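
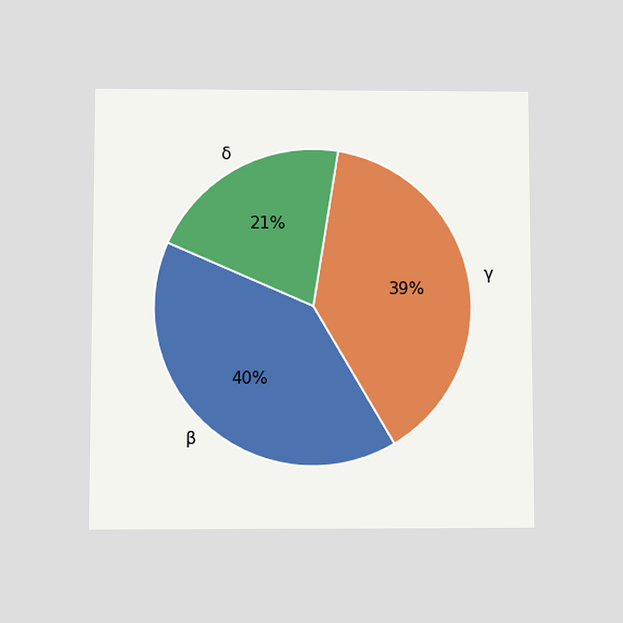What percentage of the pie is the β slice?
The chart is viewed at a slight angle. The β slice takes up 40% of the pie.

40%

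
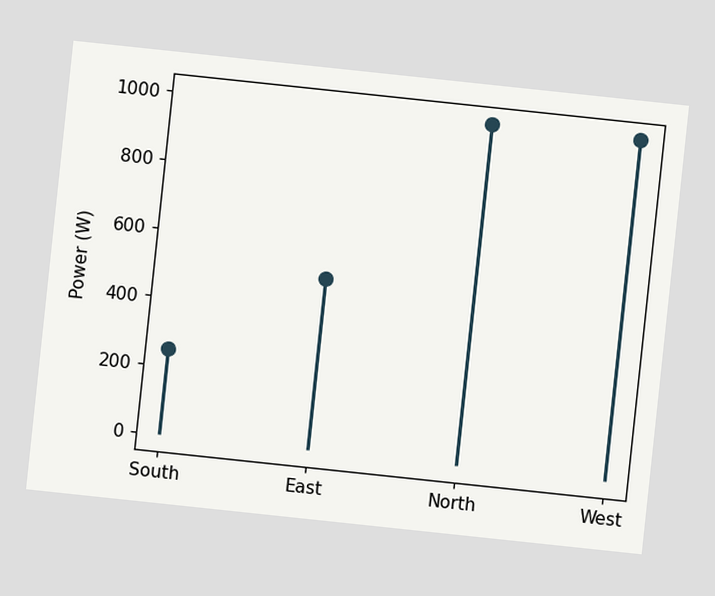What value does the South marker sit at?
250W

The chart is tilted about 6° clockwise. The South marker sits at 250W.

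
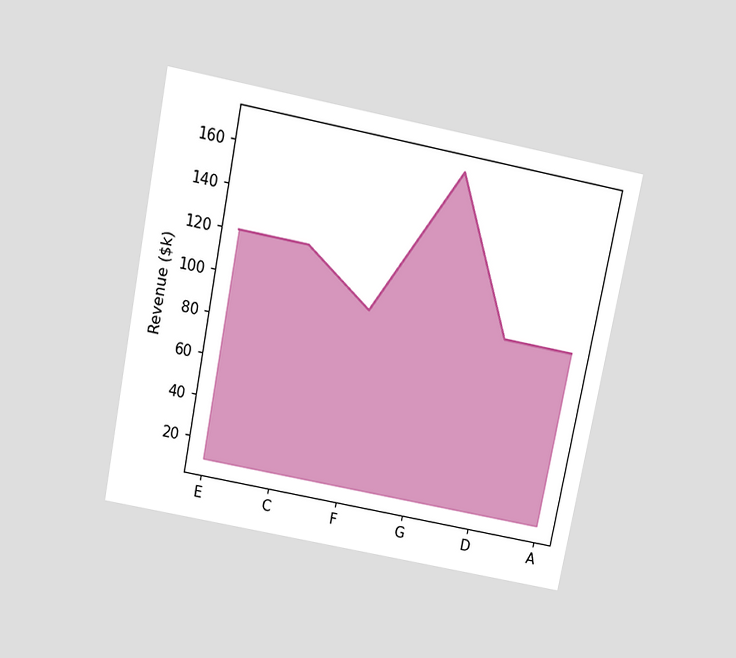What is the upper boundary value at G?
$168k

The chart is tilted about 11° clockwise and viewed slightly from above. At G the upper boundary is at $168k.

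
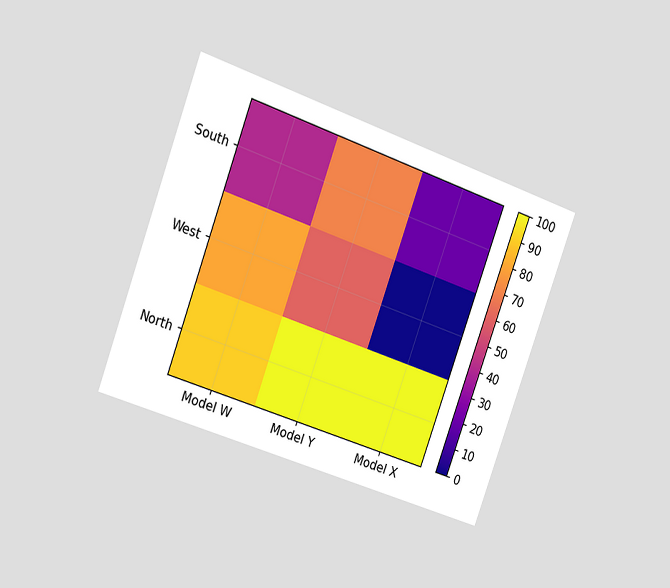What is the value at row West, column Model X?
0

The chart is tilted about 20° clockwise and viewed slightly from the left. Matching cell (West, Model X) against the colorbar gives 0.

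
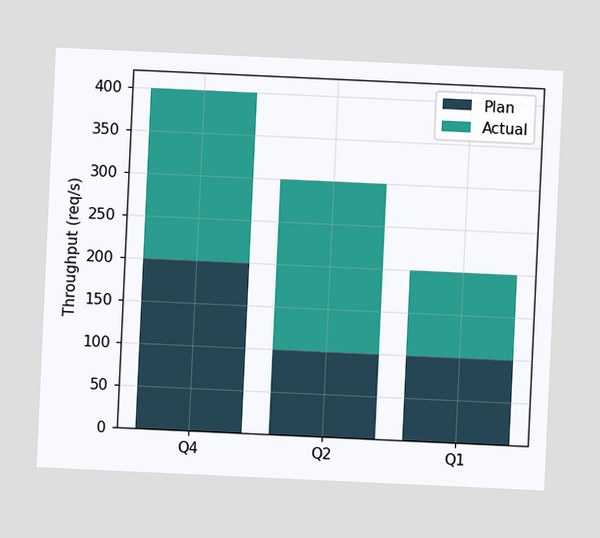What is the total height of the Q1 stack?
200req/s

The chart is tilted about 3° clockwise. The Q1 stack's top reaches 200req/s on the y-axis.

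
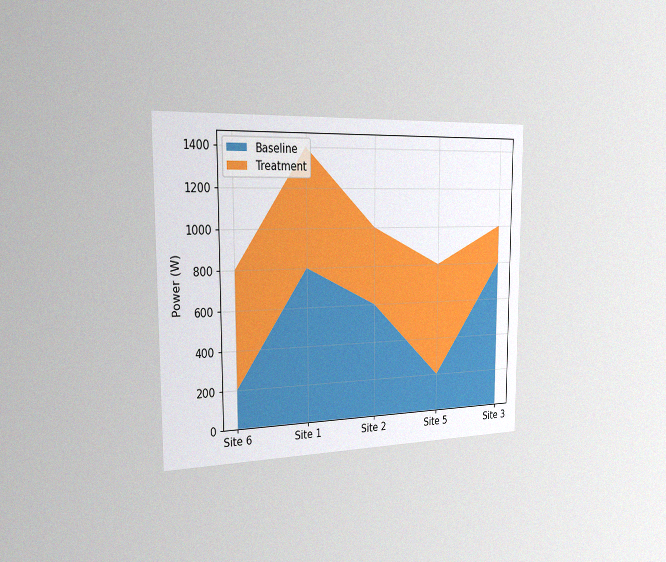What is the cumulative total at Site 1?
The chart is viewed slightly from the left, with some photo noise. The stacked total at Site 1 reaches 1400W.

1400W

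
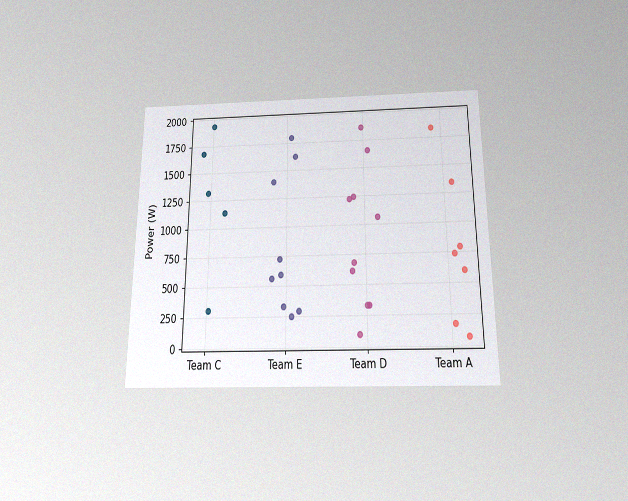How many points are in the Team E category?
9

The chart is viewed slightly from below, with some photo noise. Counting the markers in the Team E column gives 9.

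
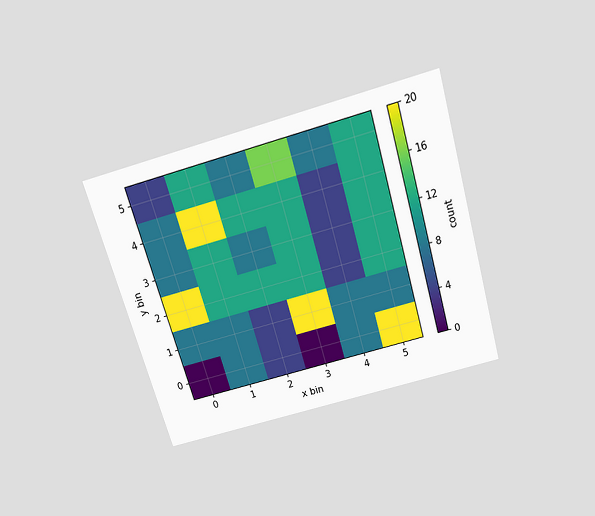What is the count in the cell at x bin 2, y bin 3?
8

The chart is tilted about 16° counter-clockwise and viewed slightly from above. Matching the cell (2, 3) against the colorbar gives 8.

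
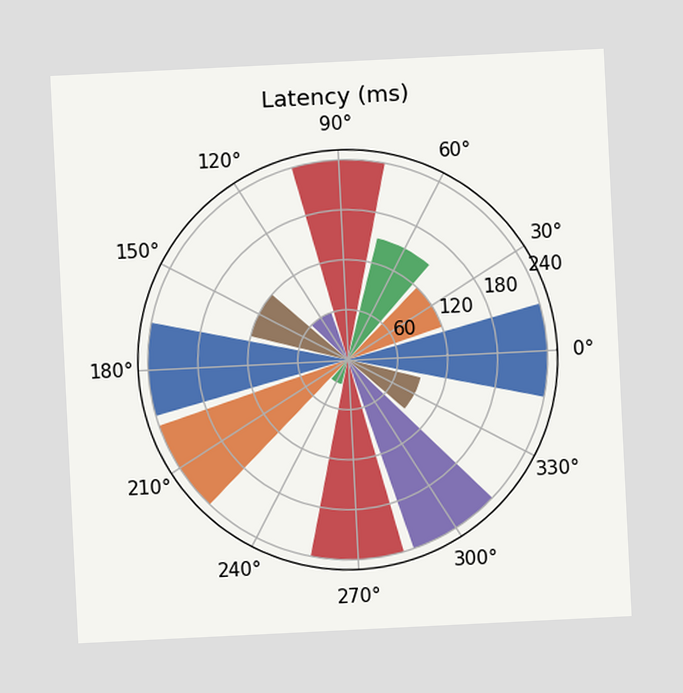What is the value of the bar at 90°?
240ms

The chart is tilted about 3° counter-clockwise. The bar at 90° reaches 240ms on the radial axis.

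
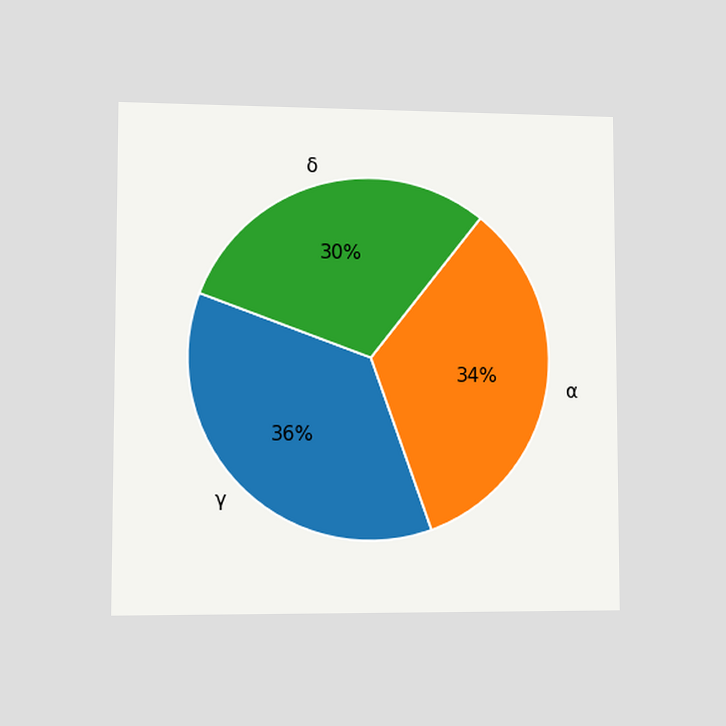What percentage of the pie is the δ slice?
30%

The chart is viewed at a slight angle. The δ slice takes up 30% of the pie.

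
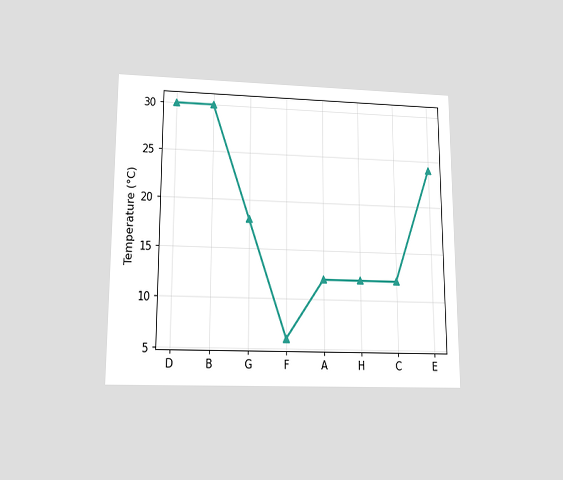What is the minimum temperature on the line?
6°C

The chart is viewed slightly from below. The lowest point is at F, and reading across to the y-axis gives 6°C.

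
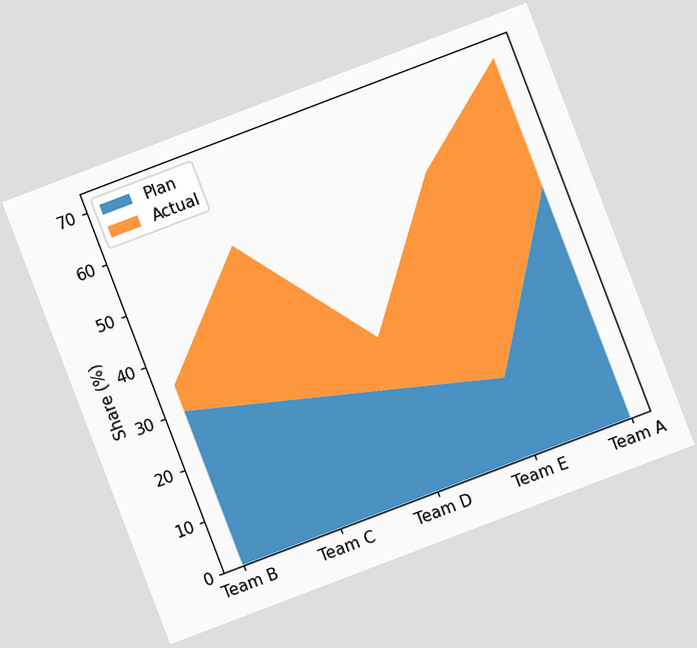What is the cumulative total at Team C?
55%

The chart is tilted about 21° counter-clockwise. The stacked total at Team C reaches 55%.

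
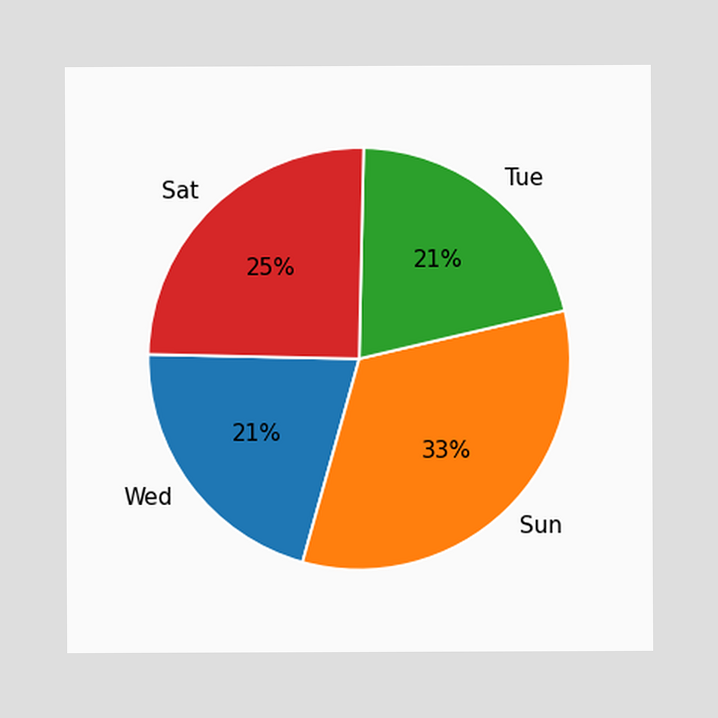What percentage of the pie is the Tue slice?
21%

The Tue slice takes up 21% of the pie.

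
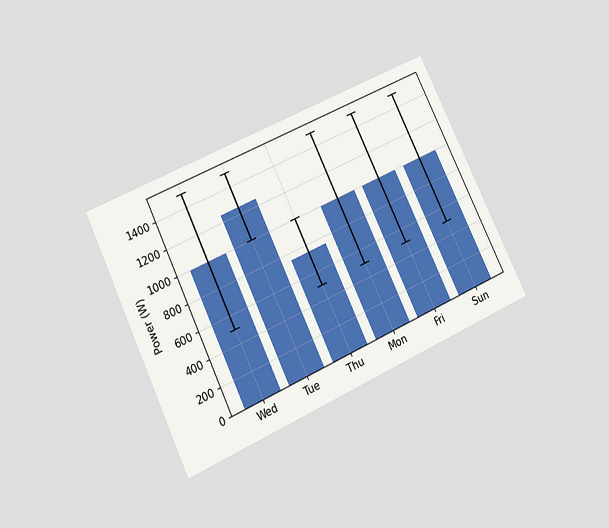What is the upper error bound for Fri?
1500W

The chart is tilted about 26° counter-clockwise and viewed slightly from below. The Fri bar's upper whisker reaches 1500W.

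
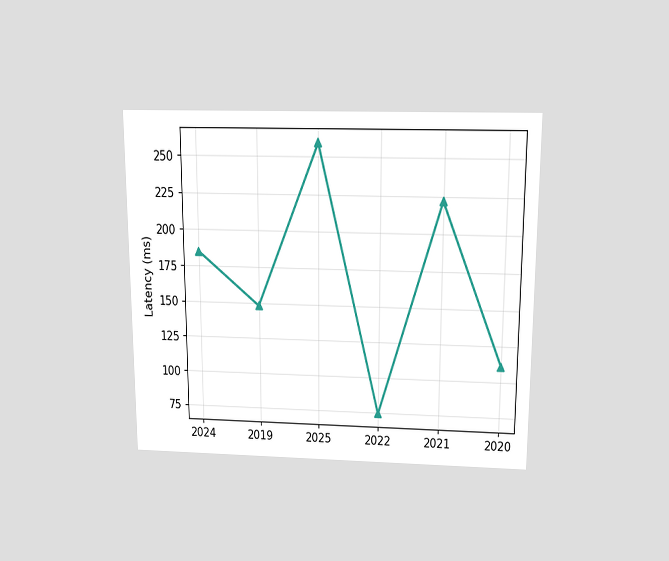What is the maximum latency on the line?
The chart is viewed slightly from above. The highest point is at 2025, and reading across to the y-axis gives 259ms.

259ms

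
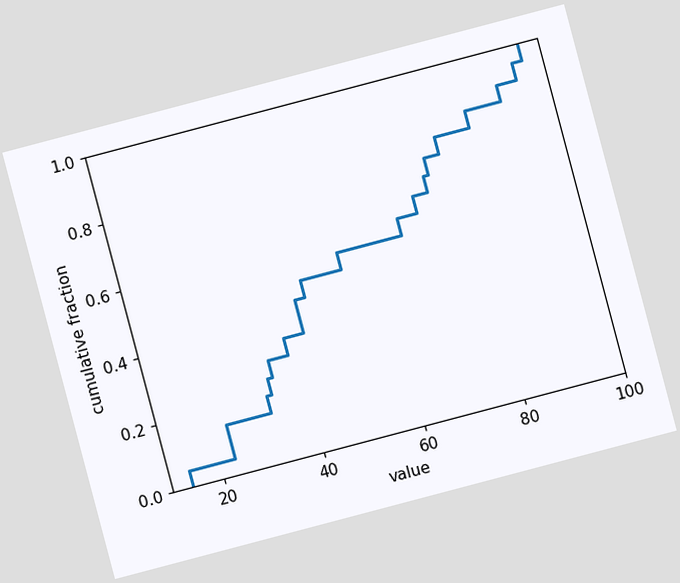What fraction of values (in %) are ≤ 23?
The chart is tilted about 15° counter-clockwise. At x=23 the ECDF step is at 15%.

15%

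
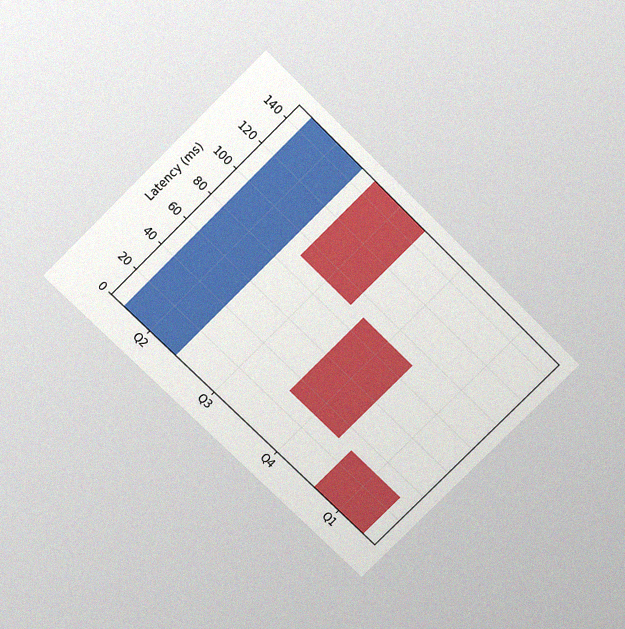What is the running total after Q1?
The chart is tilted about 45° clockwise and viewed slightly from above, with some photo noise. After Q1 the running total reaches 0ms.

0ms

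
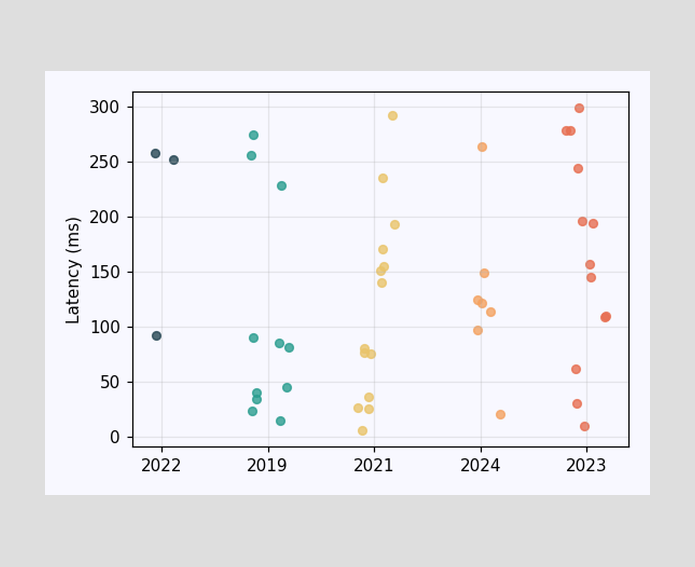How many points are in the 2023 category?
13

Counting the markers in the 2023 column gives 13.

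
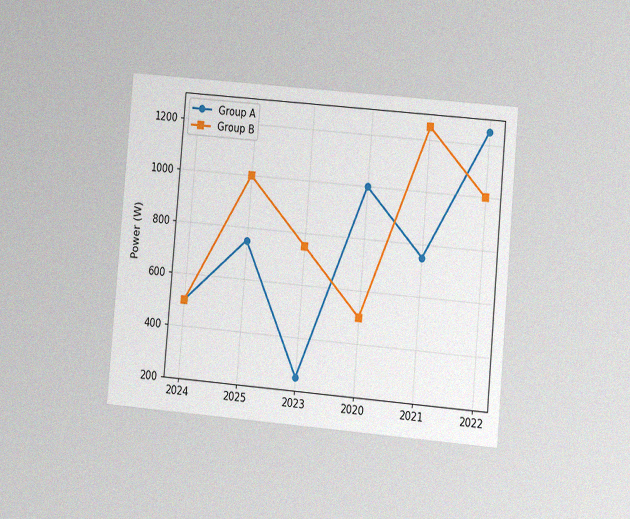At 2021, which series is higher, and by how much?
The chart is tilted about 5° clockwise and viewed at a slight angle, with some photo noise. At 2021, Group B sits above the other line by 500W.

Group B, by 500W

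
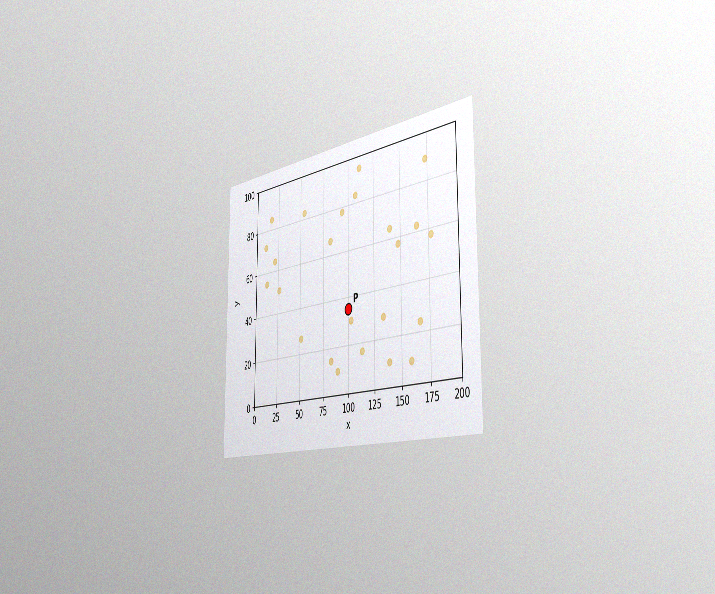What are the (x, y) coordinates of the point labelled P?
(100, 35)

The chart is viewed slightly from the right, with some photo noise. Following the gridlines from P to each axis, P sits at (100, 35).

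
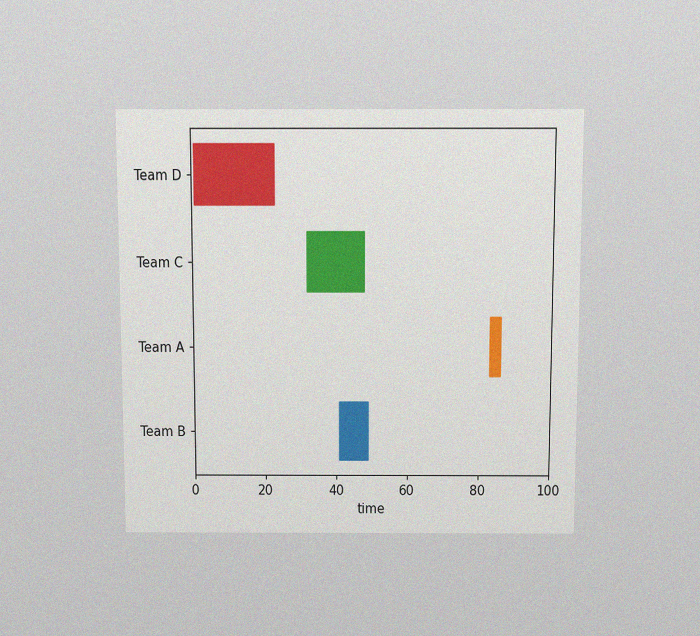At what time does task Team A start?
The chart is viewed slightly from above, with some photo noise. The Team A bar begins at t=83.

83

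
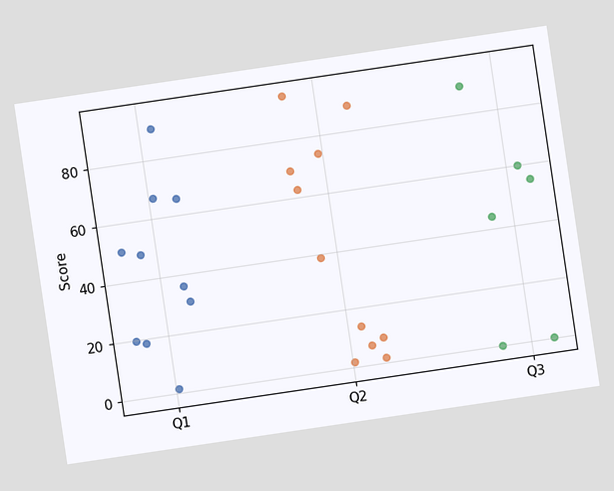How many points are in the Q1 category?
10

The chart is tilted about 8° counter-clockwise. Counting the markers in the Q1 column gives 10.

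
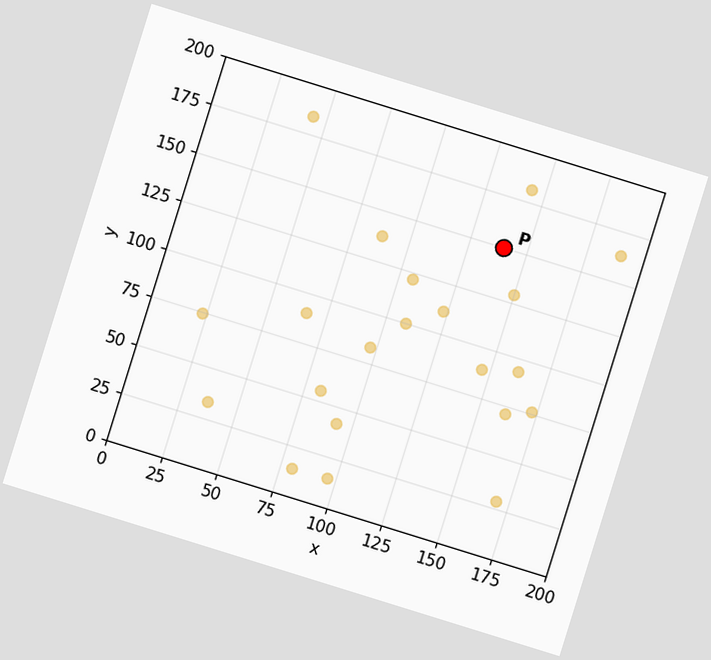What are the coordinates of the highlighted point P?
(140, 150)

The chart is tilted about 17° clockwise. Following the gridlines from P to each axis, P sits at (140, 150).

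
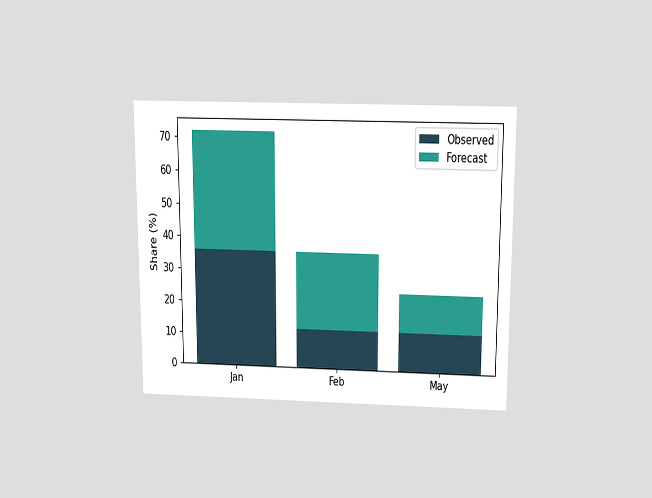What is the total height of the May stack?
The chart is viewed slightly from above. The May stack's top reaches 24% on the y-axis.

24%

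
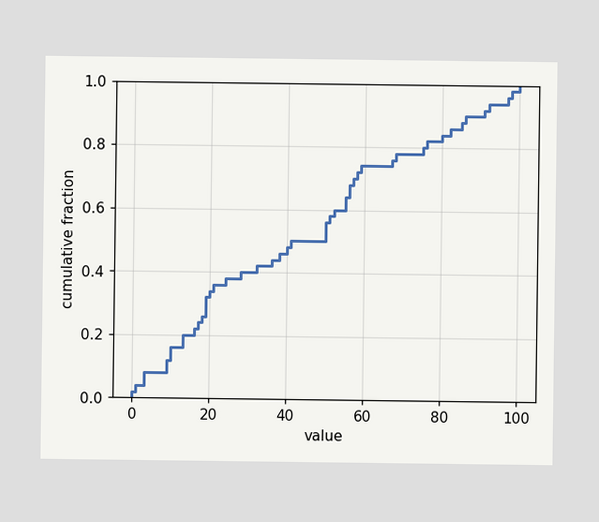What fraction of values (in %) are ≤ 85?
At x=85 the ECDF step is at 88%.

88%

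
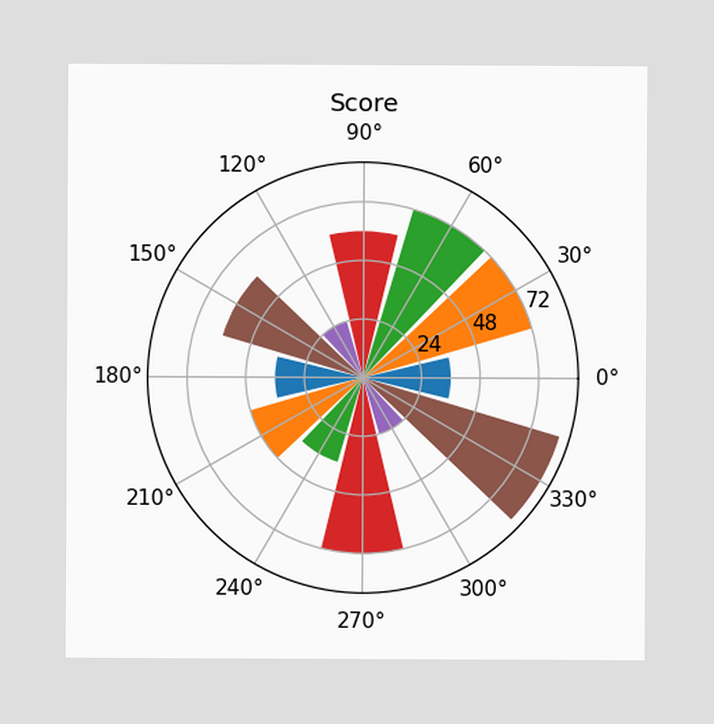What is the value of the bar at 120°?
The bar at 120° reaches 24 on the radial axis.

24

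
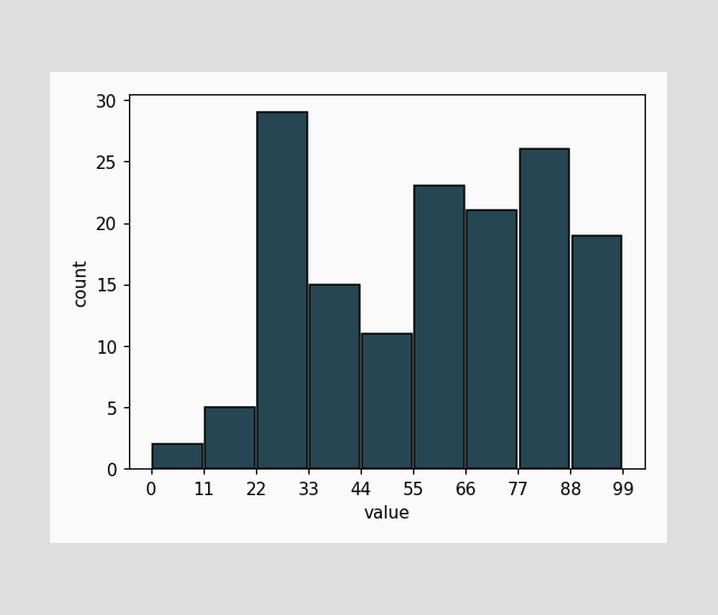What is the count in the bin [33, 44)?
The [33, 44) bin has height 15.

15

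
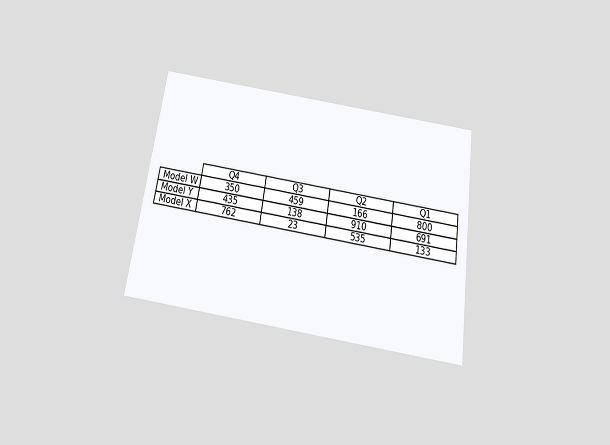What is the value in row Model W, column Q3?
459

The chart is tilted about 8° clockwise and viewed slightly from below. The (Model W, Q3) cell reads 459.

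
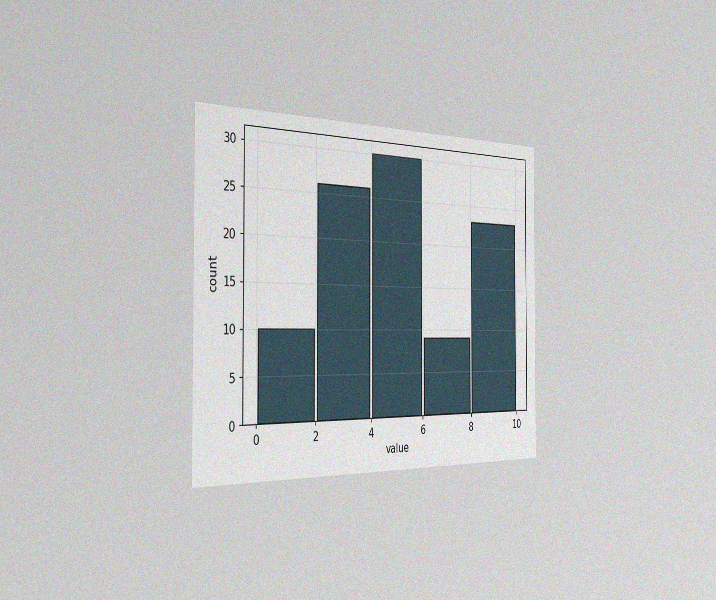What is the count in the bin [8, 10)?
The chart is viewed slightly from the left, with some photo noise. The [8, 10) bin has height 23.

23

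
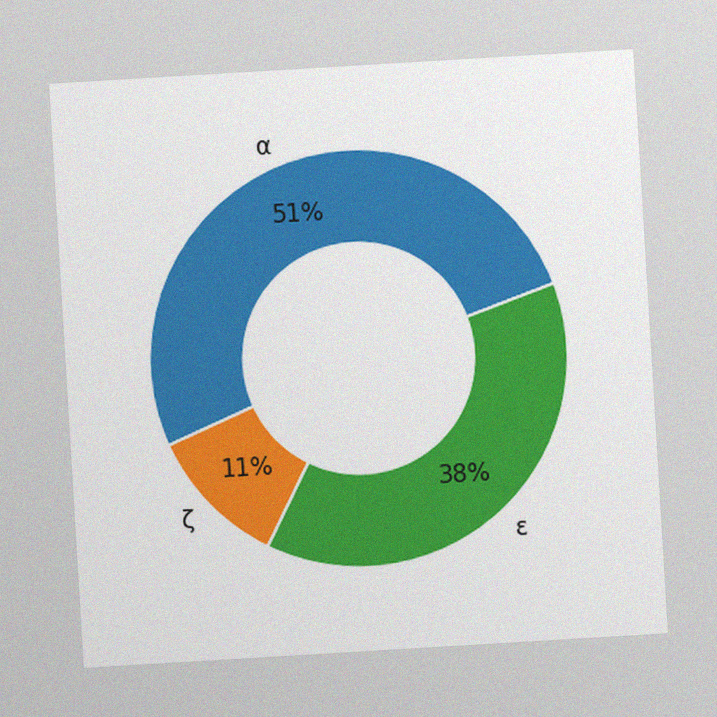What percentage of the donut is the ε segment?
38%

The chart is tilted about 3° counter-clockwise, with some photo noise. The ε segment takes up 38% of the ring.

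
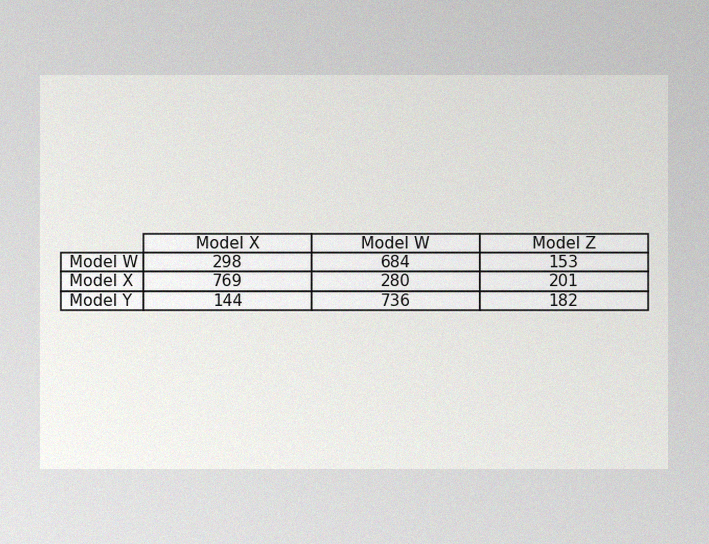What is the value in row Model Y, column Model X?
144

The image has some photo noise and uneven lighting. The (Model Y, Model X) cell reads 144.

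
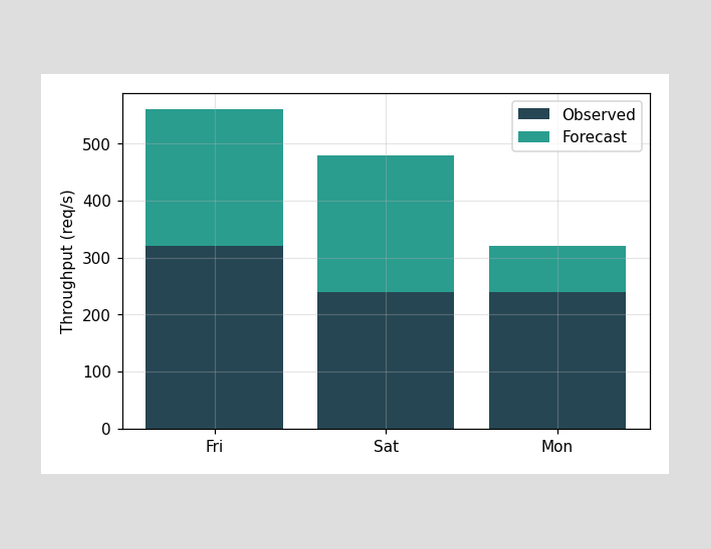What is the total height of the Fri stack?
The Fri stack's top reaches 560req/s on the y-axis.

560req/s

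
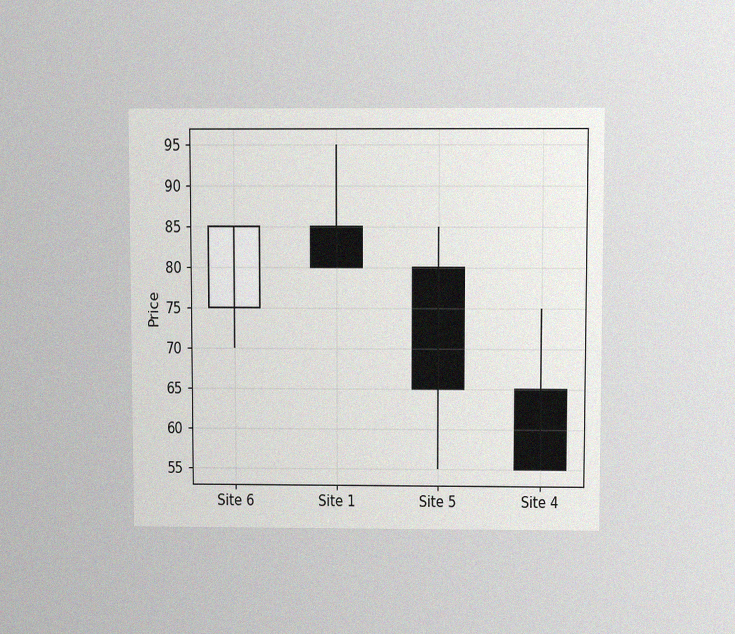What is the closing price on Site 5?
The chart is viewed slightly from above, with some photo noise. The Site 5 candle closes at 65.

65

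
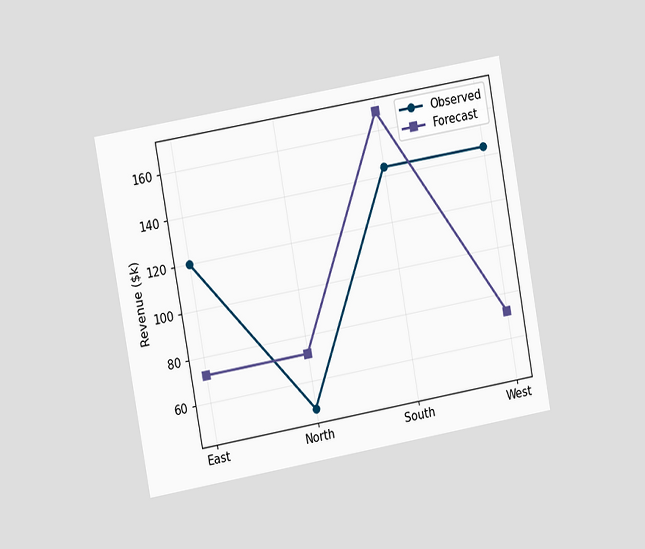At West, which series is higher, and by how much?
The chart is tilted about 10° counter-clockwise and viewed slightly from the left. At West, Observed sits above the other line by $72k.

Observed, by $72k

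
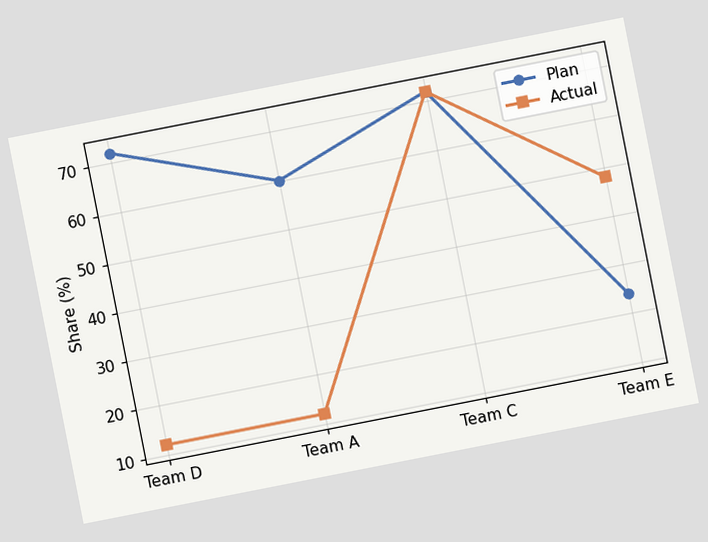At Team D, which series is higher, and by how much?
Plan, by 60%

The chart is tilted about 11° counter-clockwise. At Team D, Plan sits above the other line by 60%.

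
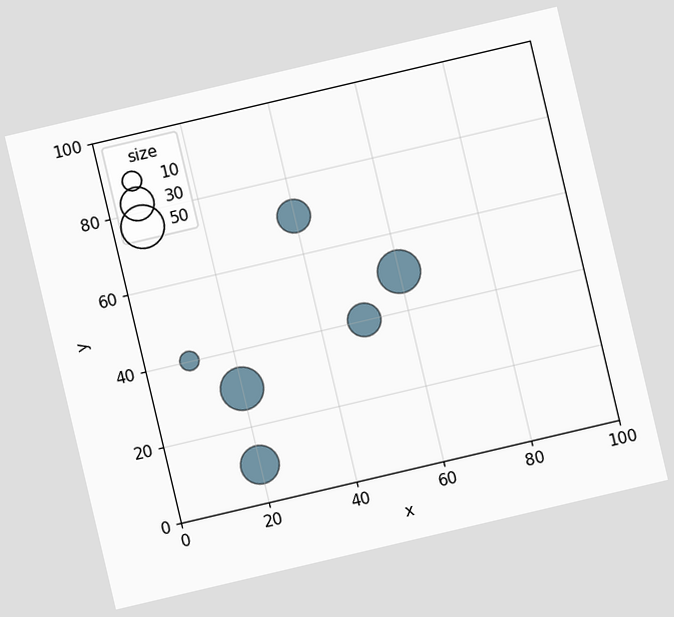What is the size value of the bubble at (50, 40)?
The chart is tilted about 13° counter-clockwise. Matching the bubble at (50, 40) against the size legend gives 30.

30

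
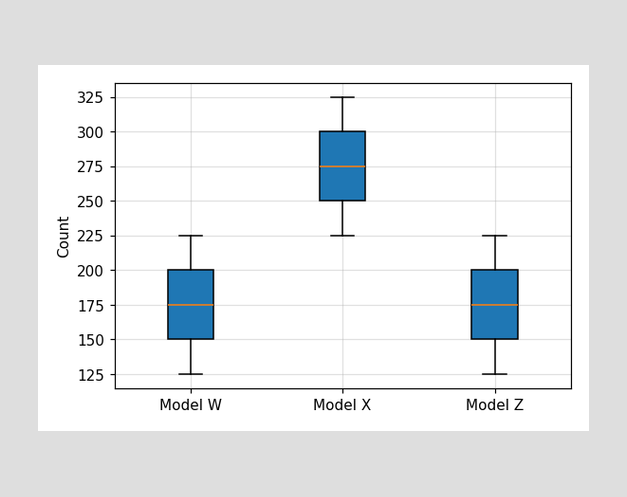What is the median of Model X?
The median line in the Model X box sits at 275.

275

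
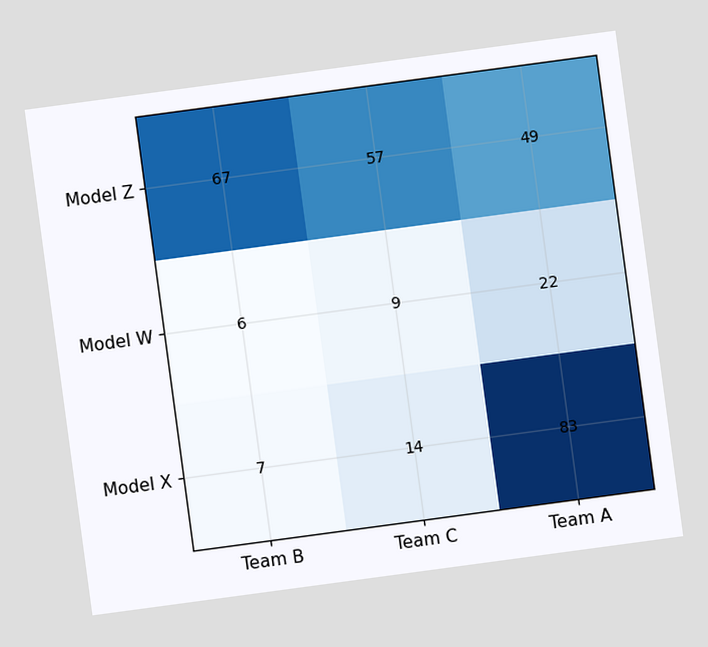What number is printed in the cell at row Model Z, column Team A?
49

The chart is tilted about 8° counter-clockwise. The (Model Z, Team A) cell reads 49.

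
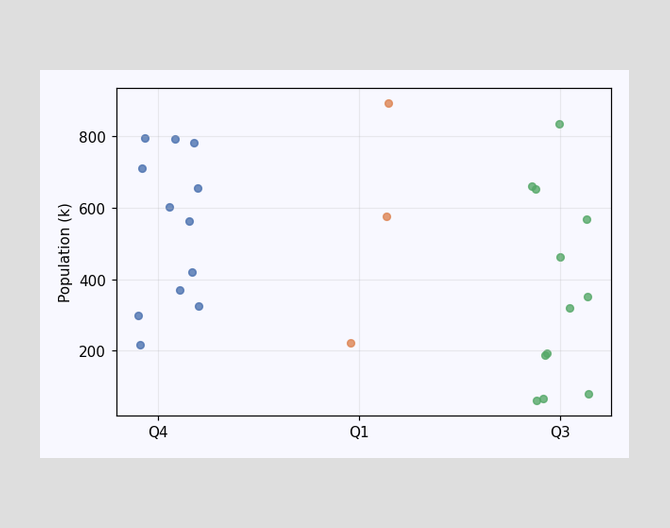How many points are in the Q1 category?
Counting the markers in the Q1 column gives 3.

3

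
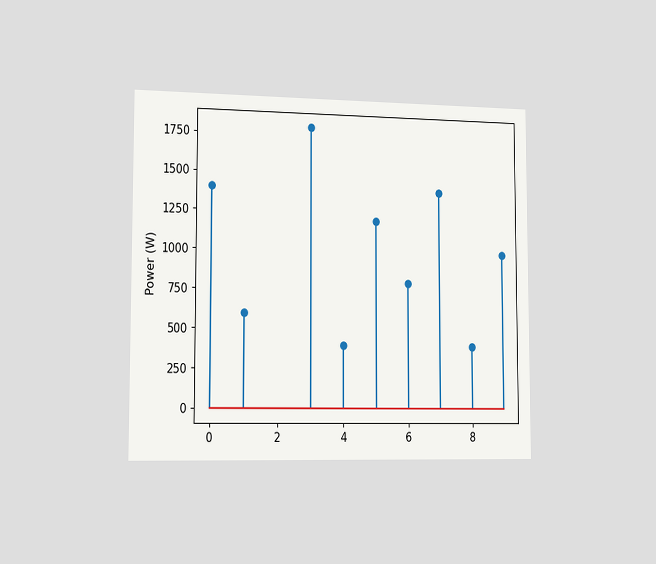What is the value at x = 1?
600W

The chart is viewed slightly from the left. The stem at x=1 reaches 600W.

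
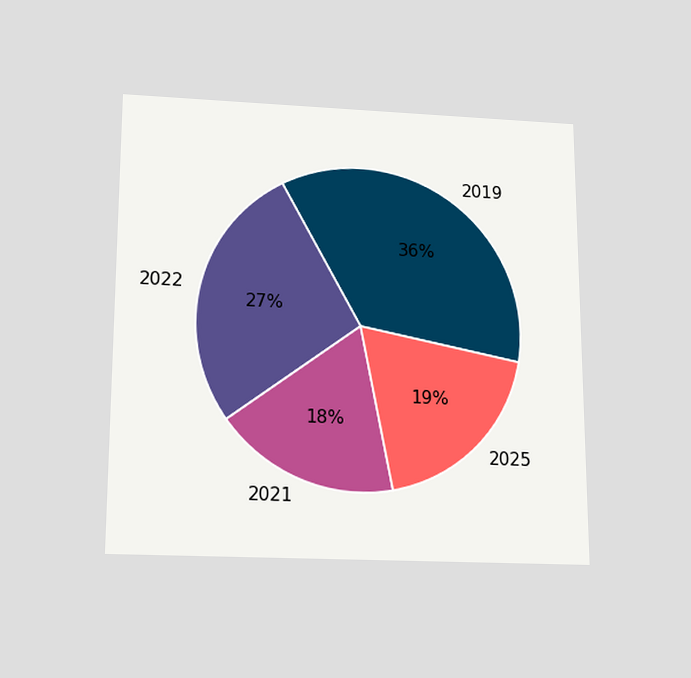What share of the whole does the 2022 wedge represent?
27%

The chart is viewed slightly from below. The 2022 slice takes up 27% of the pie.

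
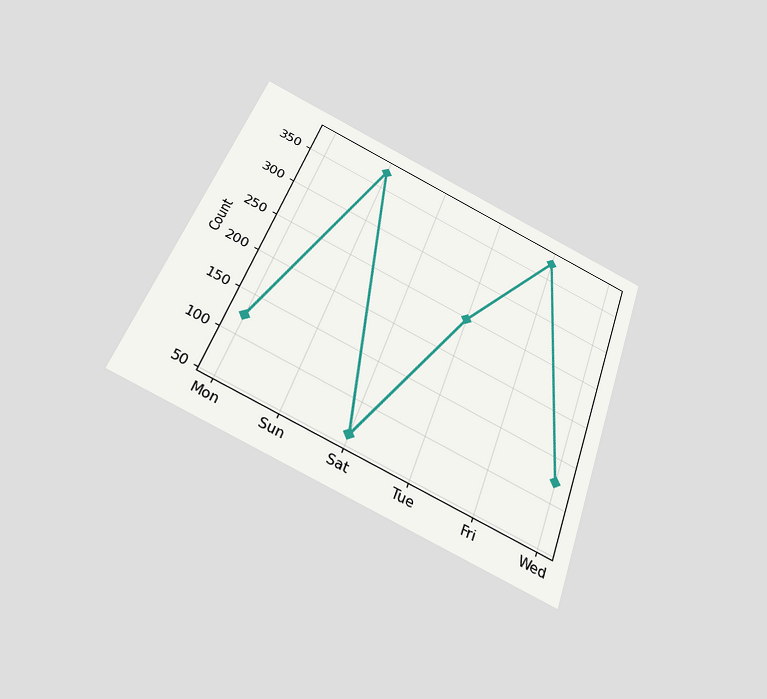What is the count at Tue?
The chart is tilted about 20° clockwise and viewed slightly from below. At Tue, the line is at 248.

248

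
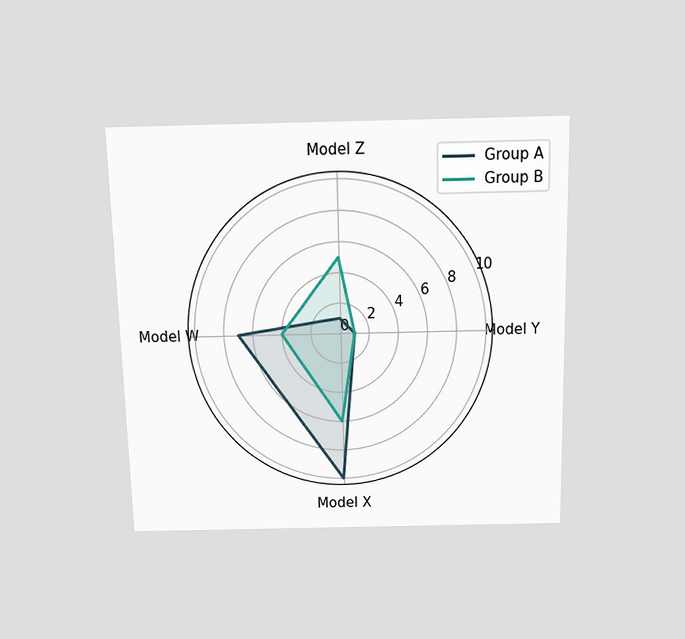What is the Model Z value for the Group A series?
1

The chart is viewed slightly from above. On the Model Z axis, Group A reaches 1.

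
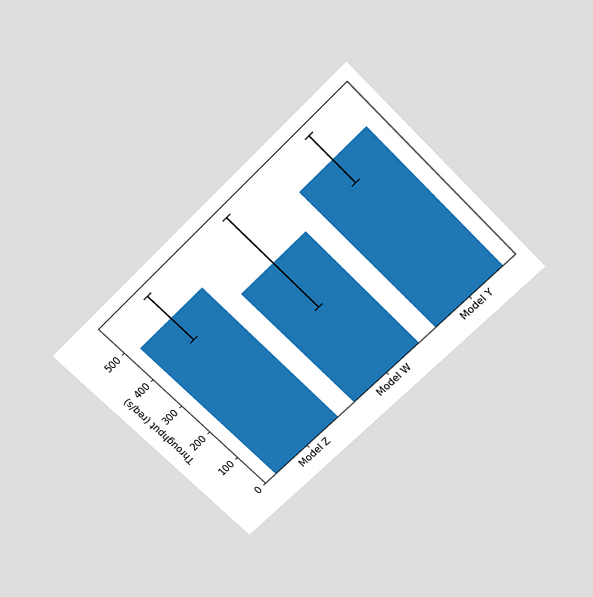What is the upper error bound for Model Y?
The chart is tilted about 45° counter-clockwise and viewed slightly from above. The Model Y bar's upper whisker reaches 560req/s.

560req/s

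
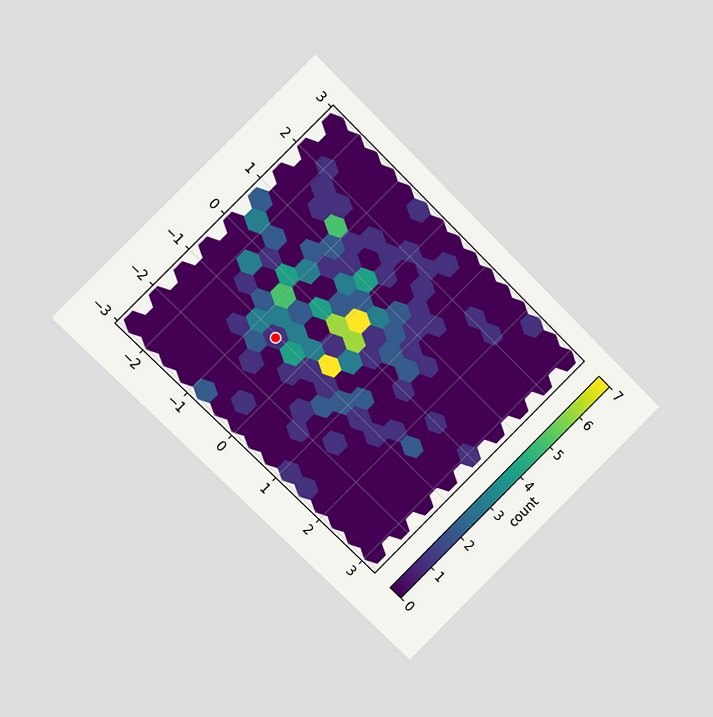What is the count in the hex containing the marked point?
The chart is tilted about 45° clockwise and viewed at a slight angle. The marked hex reads 1 on the colorbar.

1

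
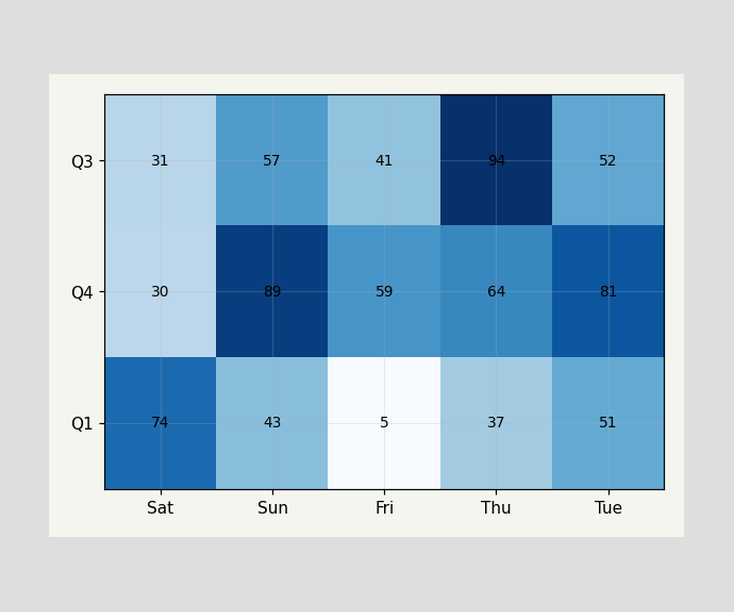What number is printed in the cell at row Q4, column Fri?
The (Q4, Fri) cell reads 59.

59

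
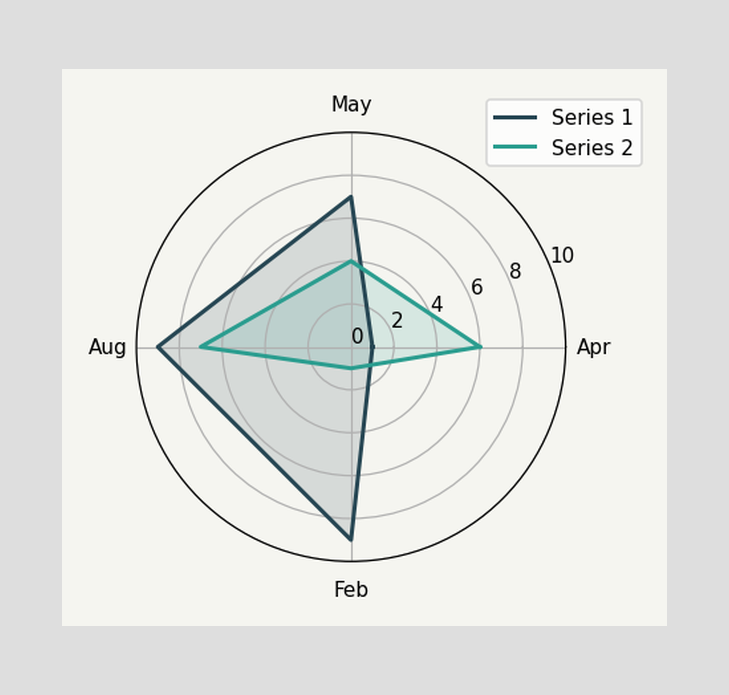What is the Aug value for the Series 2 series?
On the Aug axis, Series 2 reaches 7.

7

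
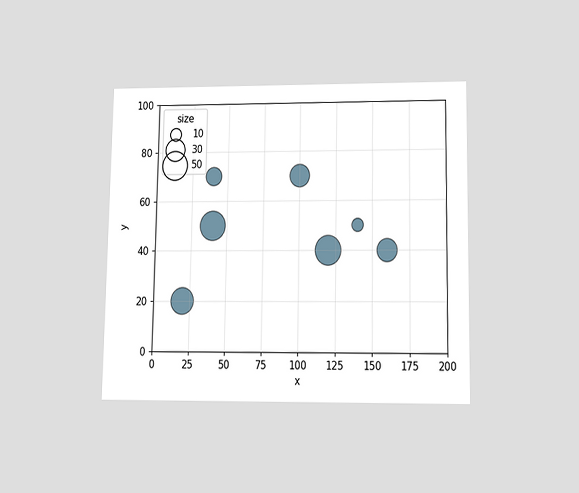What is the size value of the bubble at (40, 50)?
50

The chart is viewed slightly from below. Matching the bubble at (40, 50) against the size legend gives 50.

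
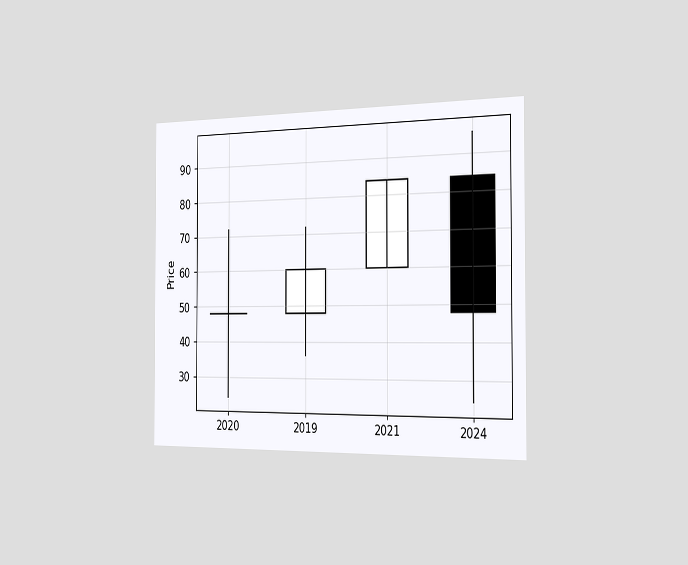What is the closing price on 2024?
The chart is viewed slightly from the right. The 2024 candle closes at 48.

48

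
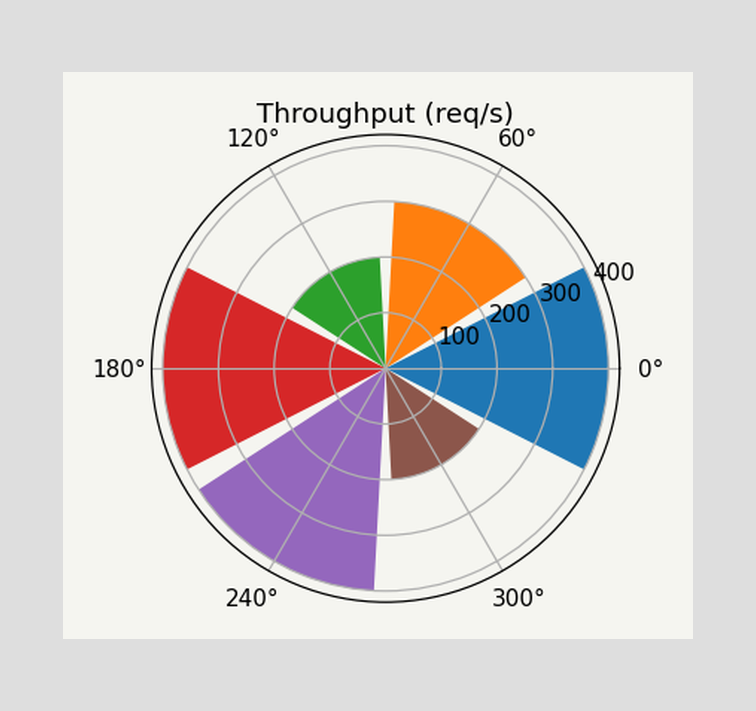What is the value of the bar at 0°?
400req/s

The bar at 0° reaches 400req/s on the radial axis.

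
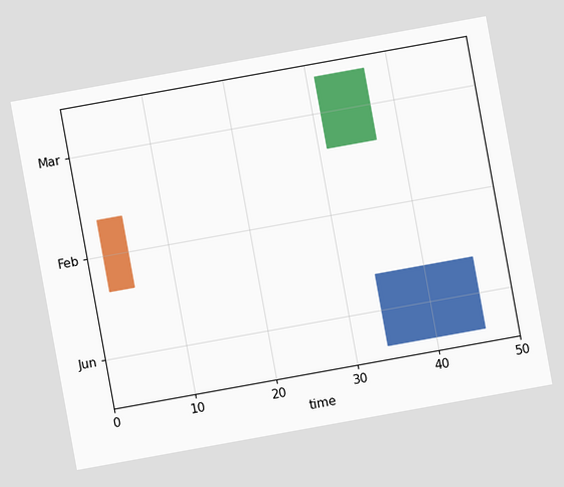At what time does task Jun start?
34

The chart is tilted about 10° counter-clockwise. The Jun bar begins at t=34.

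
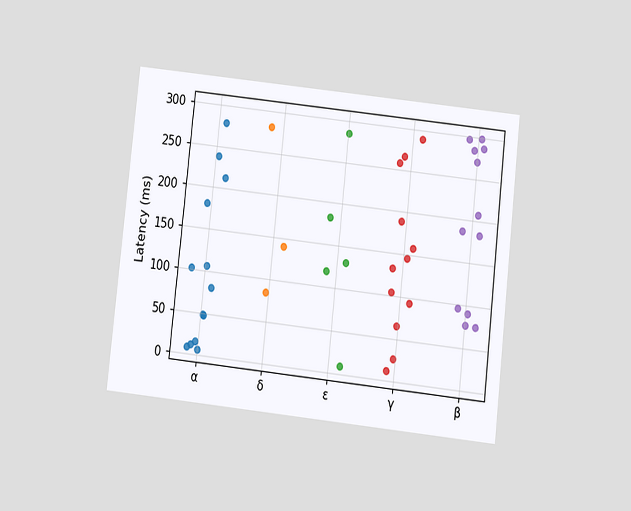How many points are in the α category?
13

The chart is tilted about 6° clockwise and viewed slightly from below. Counting the markers in the α column gives 13.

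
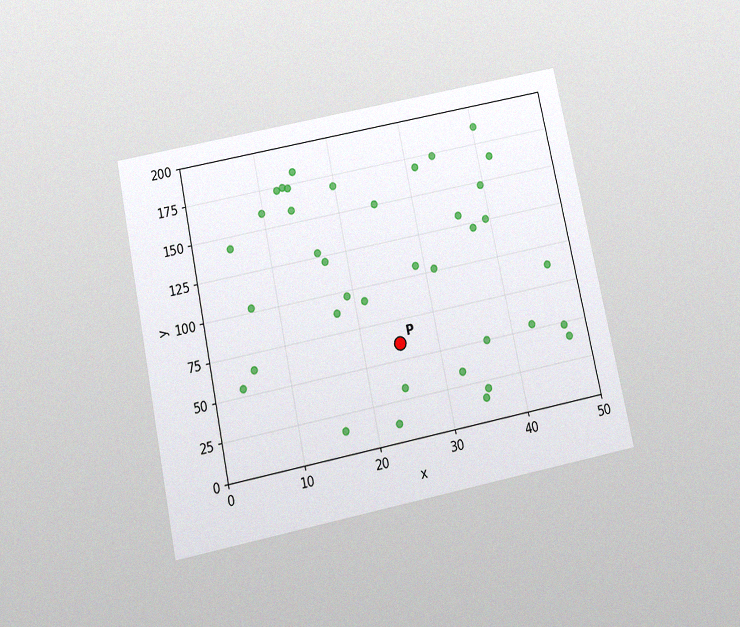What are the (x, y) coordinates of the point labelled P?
(25, 60)

The chart is tilted about 12° counter-clockwise and viewed slightly from below, with some photo noise. Following the gridlines from P to each axis, P sits at (25, 60).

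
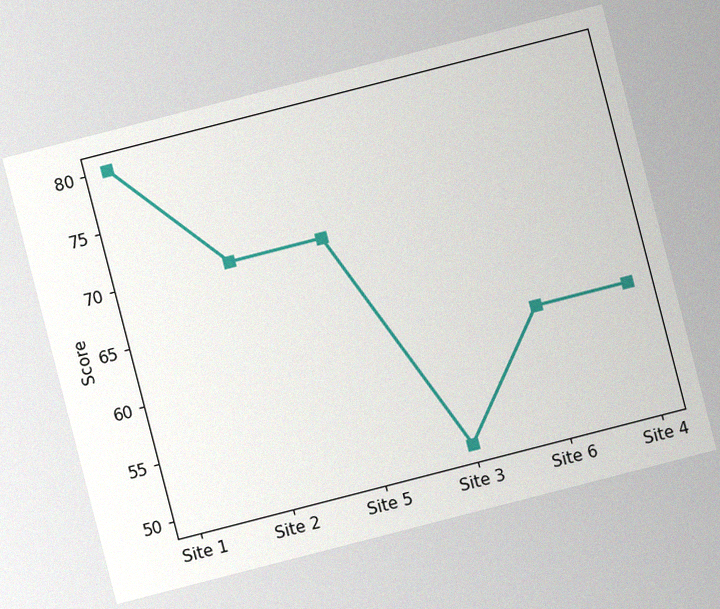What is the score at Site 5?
The chart is tilted about 14° counter-clockwise, with some photo noise. At Site 5, the line is at 70.

70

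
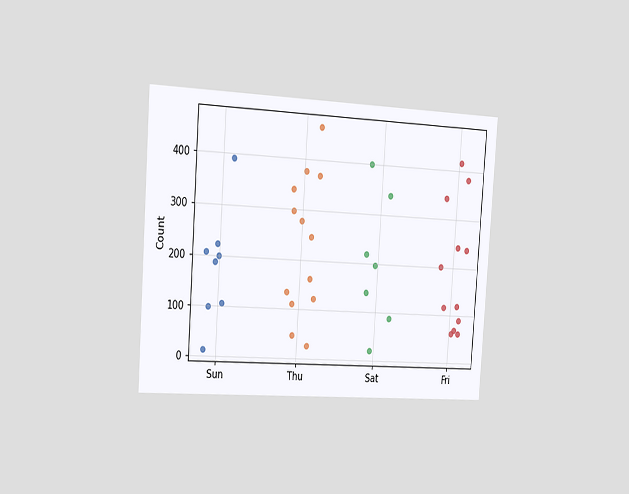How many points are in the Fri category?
12

The chart is tilted about 4° clockwise and viewed slightly from the left. Counting the markers in the Fri column gives 12.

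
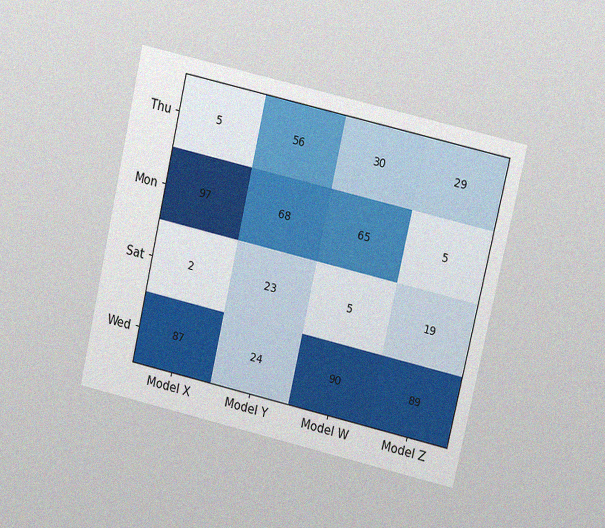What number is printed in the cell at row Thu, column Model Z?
29

The chart is tilted about 13° clockwise and viewed at a slight angle, with some photo noise. The (Thu, Model Z) cell reads 29.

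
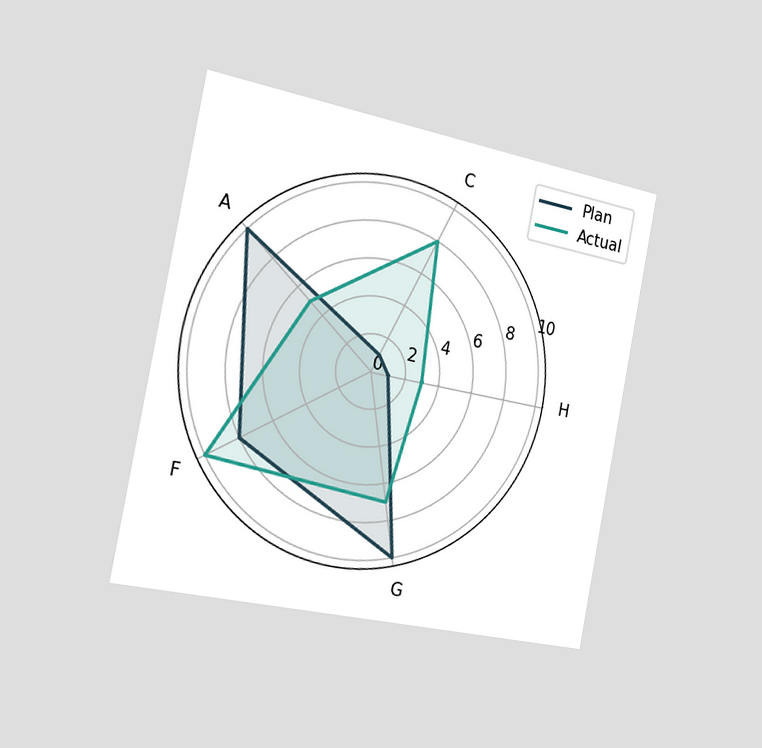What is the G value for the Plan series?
10

The chart is tilted about 11° clockwise and viewed slightly from the left. On the G axis, Plan reaches 10.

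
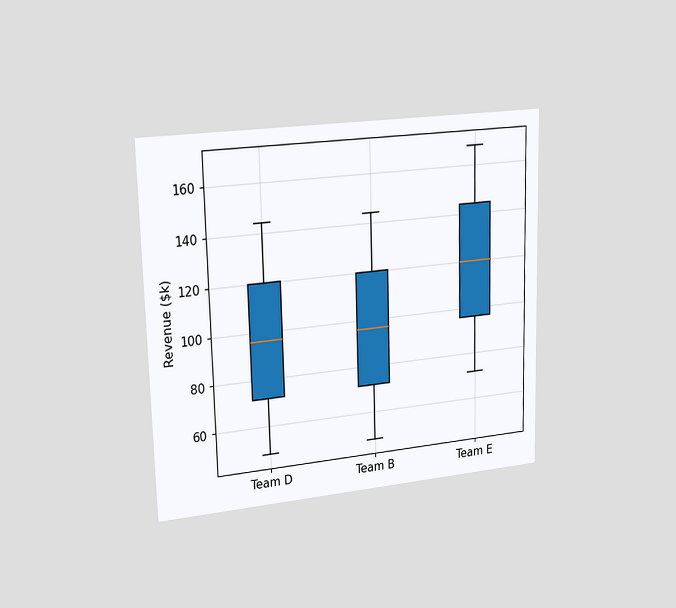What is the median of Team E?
$120k

The chart is viewed slightly from the left. The median line in the Team E box sits at $120k.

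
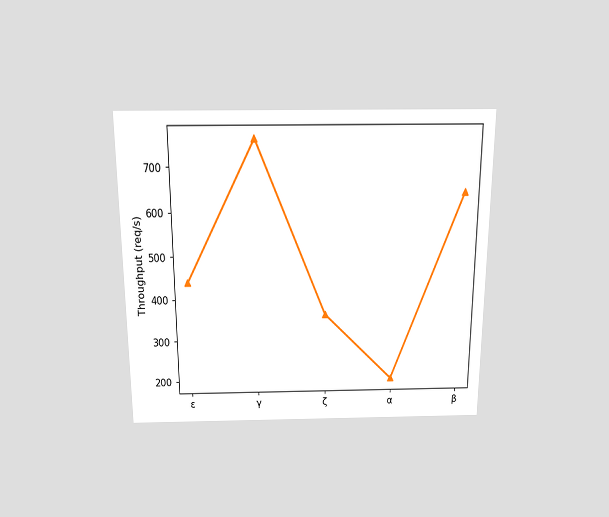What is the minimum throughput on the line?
200req/s

The chart is viewed slightly from above. The lowest point is at α, and reading across to the y-axis gives 200req/s.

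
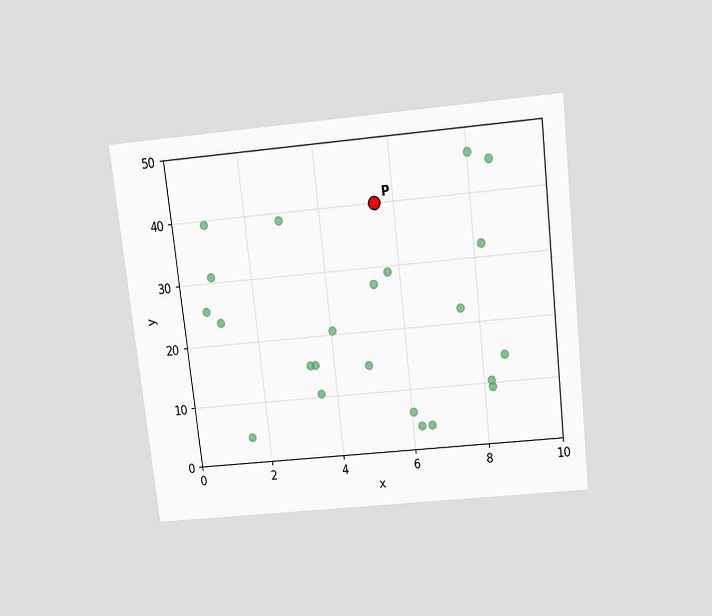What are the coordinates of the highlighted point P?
(5.5, 40)

The chart is tilted about 6° counter-clockwise and viewed slightly from above. Following the gridlines from P to each axis, P sits at (5.5, 40).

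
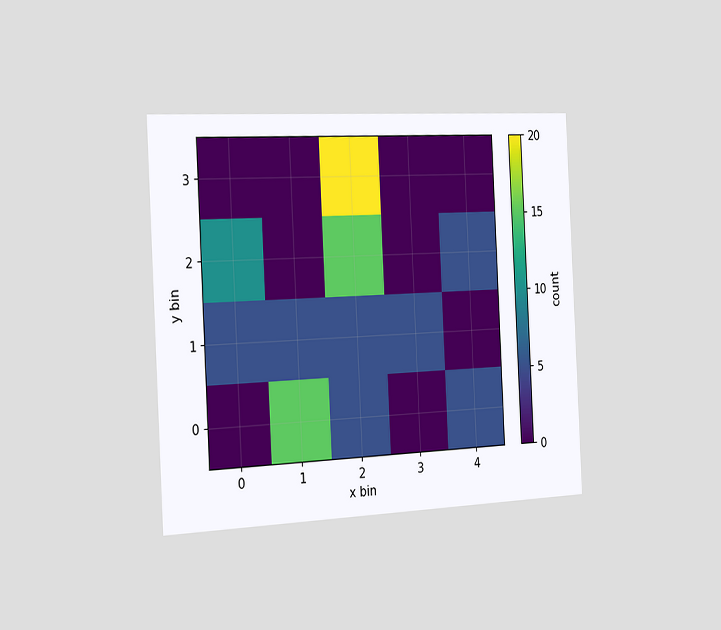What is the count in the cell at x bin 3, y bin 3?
The chart is tilted about 3° counter-clockwise and viewed slightly from the left. Matching the cell (3, 3) against the colorbar gives 0.

0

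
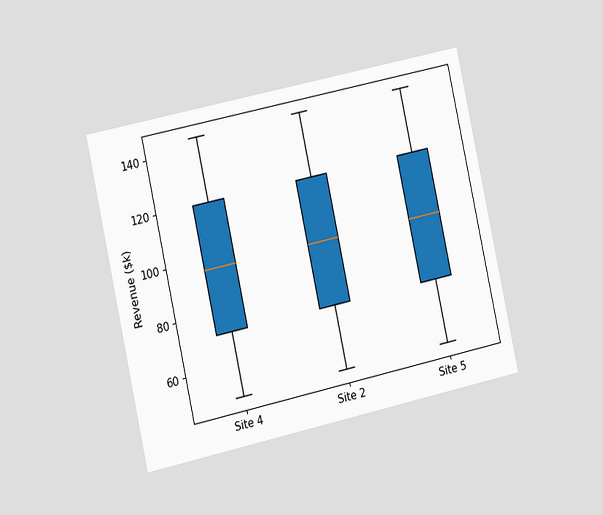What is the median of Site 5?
The chart is tilted about 12° counter-clockwise and viewed slightly from the left. The median line in the Site 5 box sits at $96k.

$96k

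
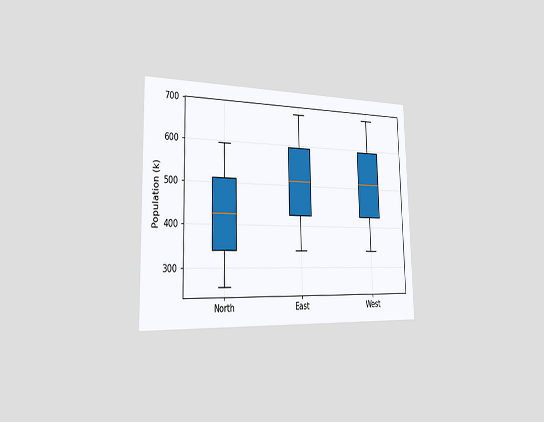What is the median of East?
510k

The chart is viewed slightly from the left. The median line in the East box sits at 510k.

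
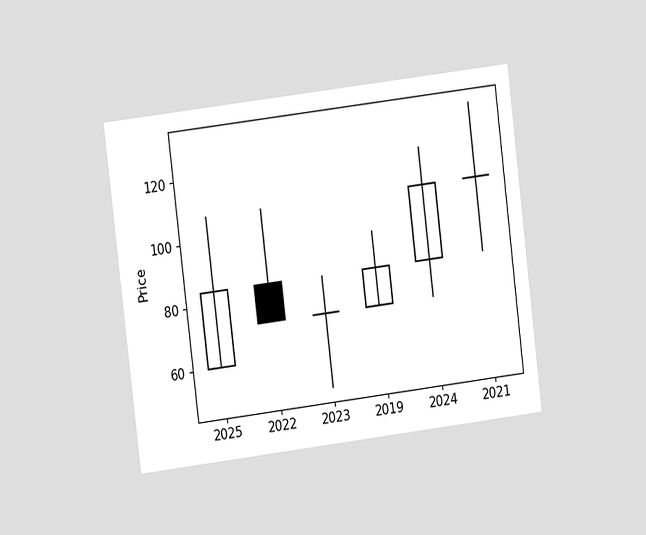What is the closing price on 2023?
72

The chart is tilted about 7° counter-clockwise and viewed at a slight angle. The 2023 candle closes at 72.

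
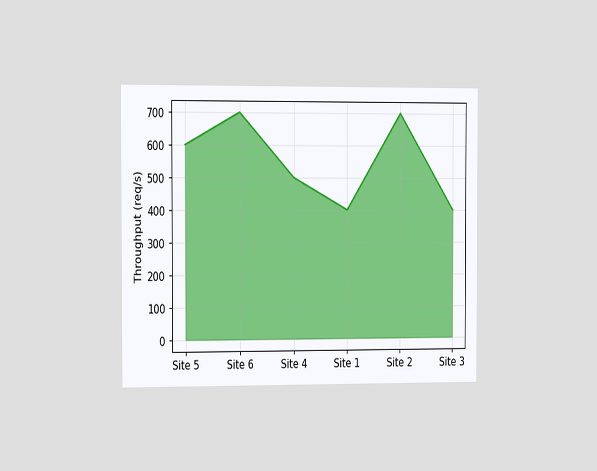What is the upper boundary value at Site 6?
The chart is viewed slightly from the left. At Site 6 the upper boundary is at 700req/s.

700req/s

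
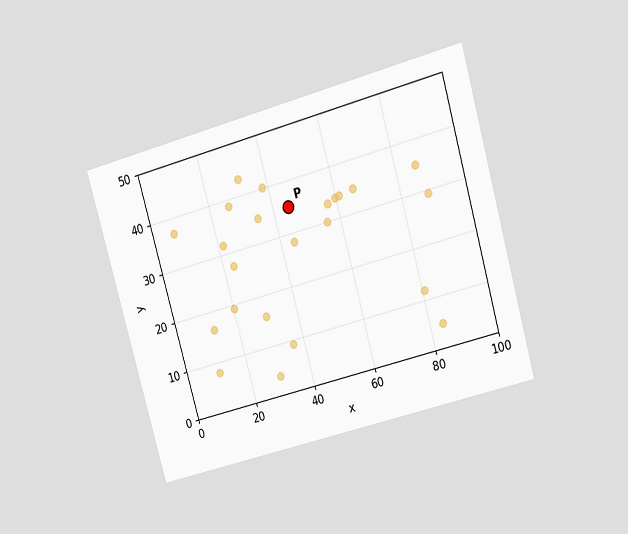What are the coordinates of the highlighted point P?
The chart is tilted about 16° counter-clockwise and viewed at a slight angle. Following the gridlines from P to each axis, P sits at (45, 35).

(45, 35)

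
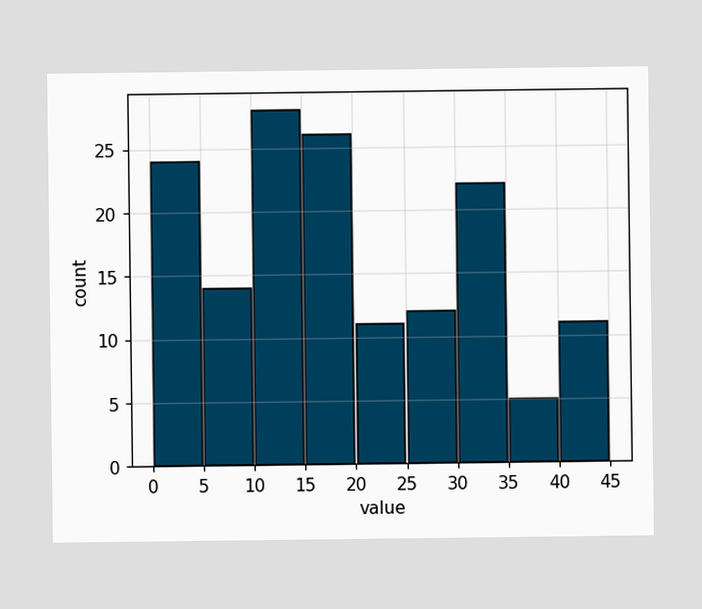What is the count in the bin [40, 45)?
11

The [40, 45) bin has height 11.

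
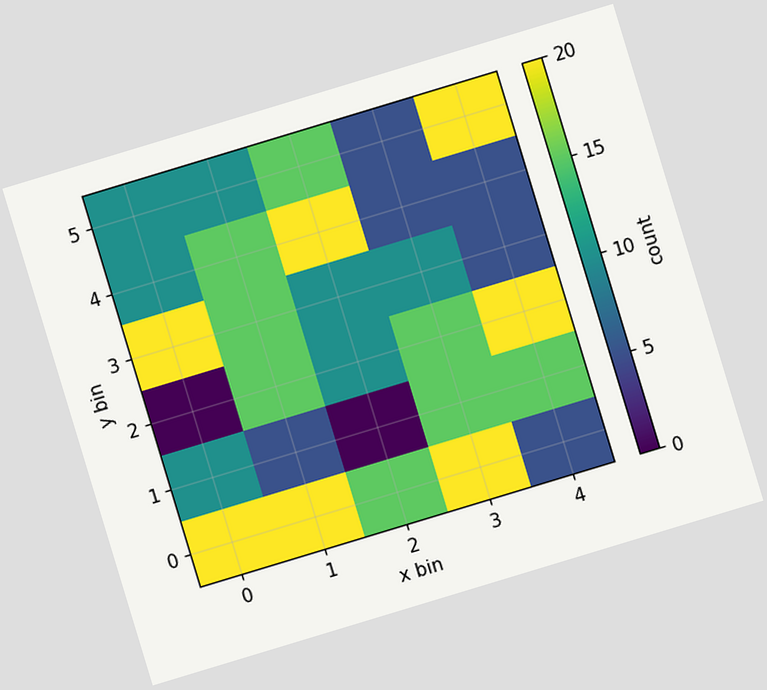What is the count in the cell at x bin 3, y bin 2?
The chart is tilted about 17° counter-clockwise. Matching the cell (3, 2) against the colorbar gives 15.

15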